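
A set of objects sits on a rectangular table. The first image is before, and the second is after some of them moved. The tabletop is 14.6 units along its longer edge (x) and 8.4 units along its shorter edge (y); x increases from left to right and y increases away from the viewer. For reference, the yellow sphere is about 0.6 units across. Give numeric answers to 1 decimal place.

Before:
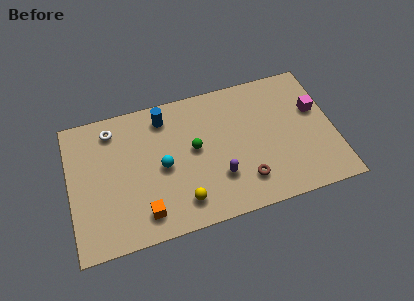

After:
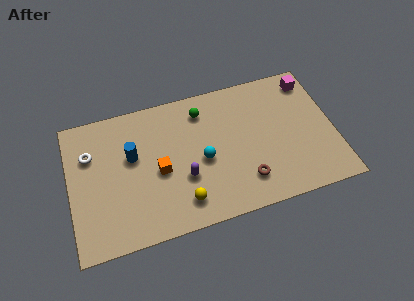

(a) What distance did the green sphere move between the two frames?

2.3

From (6.9, 4.6) to (7.5, 6.8), the green sphere covered √(0.6² + 2.2²) ≈ 2.3 units.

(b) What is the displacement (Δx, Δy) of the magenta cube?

(-0.1, 1.9)

The magenta cube was at about (13.7, 5.2) and moved to about (13.6, 7.1).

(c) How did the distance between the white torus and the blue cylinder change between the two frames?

-0.5

The distance was about 2.9 in the first image and 2.4 in the second, so they moved 0.5 units closer together.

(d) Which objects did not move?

the brown torus and the yellow sphere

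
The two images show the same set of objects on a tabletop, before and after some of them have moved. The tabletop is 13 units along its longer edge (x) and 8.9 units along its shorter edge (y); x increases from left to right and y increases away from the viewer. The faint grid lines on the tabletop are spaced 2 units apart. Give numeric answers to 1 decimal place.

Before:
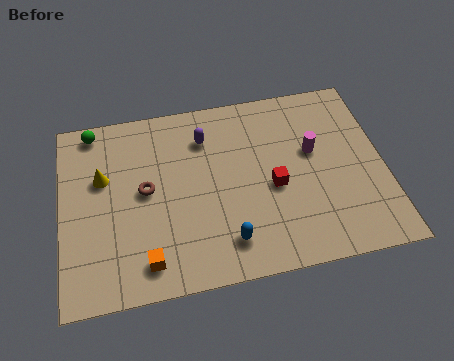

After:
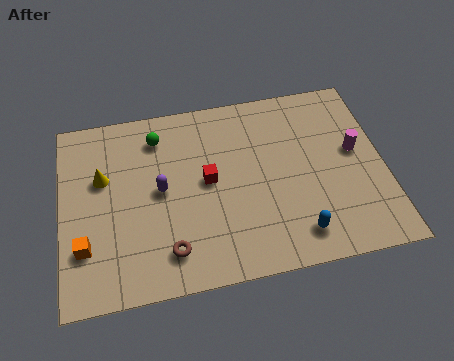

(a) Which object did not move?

the yellow cone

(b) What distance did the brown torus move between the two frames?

3.1

The brown torus was near (3.4, 4.7) before and (4.2, 1.7) after, so it travelled √(0.8² + 3.0²) ≈ 3.1 units.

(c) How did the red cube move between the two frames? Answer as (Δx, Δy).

(-2.6, 0.8)

From the two frames, the red cube sits at roughly (8.5, 3.9) before and (5.9, 4.7) after.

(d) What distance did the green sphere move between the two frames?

2.7

The green sphere moved from about (1.4, 8.0) to (4.0, 7.2), a distance of √(2.6² + 0.8²) ≈ 2.7.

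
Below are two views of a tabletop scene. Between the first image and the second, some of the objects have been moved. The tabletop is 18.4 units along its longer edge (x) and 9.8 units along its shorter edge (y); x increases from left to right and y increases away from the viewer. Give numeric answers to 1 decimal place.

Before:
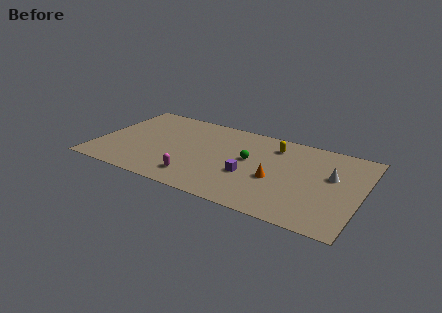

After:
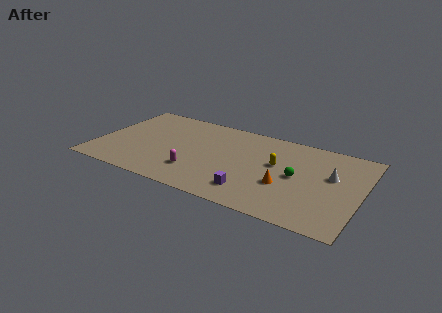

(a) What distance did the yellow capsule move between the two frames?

2.1

From (12.1, 7.8) to (12.5, 5.7), the yellow capsule covered √(0.4² + 2.1²) ≈ 2.1 units.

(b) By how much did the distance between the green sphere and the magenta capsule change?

+2.3

The distance was about 4.9 in the first image and 7.2 in the second, so they moved 2.3 units further apart.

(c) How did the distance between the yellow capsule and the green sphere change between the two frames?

-1.0

Before: roughly 2.7 units apart; after: 1.7. That's 1.0 units closer together.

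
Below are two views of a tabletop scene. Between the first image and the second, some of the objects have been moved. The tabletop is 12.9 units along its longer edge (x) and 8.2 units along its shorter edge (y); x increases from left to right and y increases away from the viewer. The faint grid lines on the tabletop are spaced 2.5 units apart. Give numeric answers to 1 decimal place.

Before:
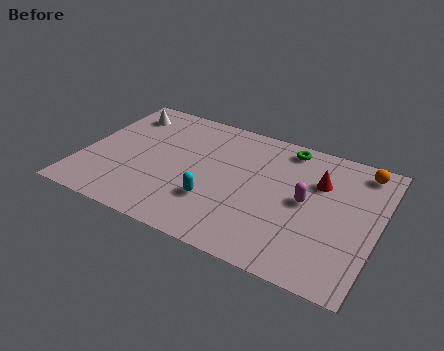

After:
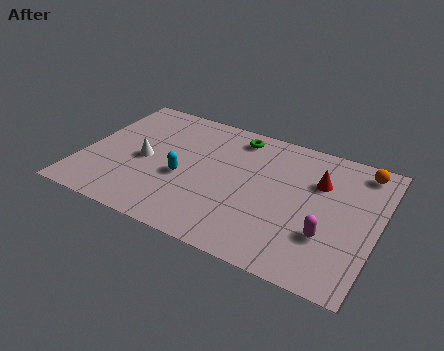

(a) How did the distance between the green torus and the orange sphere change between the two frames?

+2.2

They were about 3.3 units apart before and 5.5 after — 2.2 units further apart.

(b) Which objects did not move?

the orange sphere and the red cone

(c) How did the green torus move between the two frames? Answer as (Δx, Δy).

(-2.2, -0.2)

The green torus started near (8.6, 7.2) and ended near (6.4, 7.0).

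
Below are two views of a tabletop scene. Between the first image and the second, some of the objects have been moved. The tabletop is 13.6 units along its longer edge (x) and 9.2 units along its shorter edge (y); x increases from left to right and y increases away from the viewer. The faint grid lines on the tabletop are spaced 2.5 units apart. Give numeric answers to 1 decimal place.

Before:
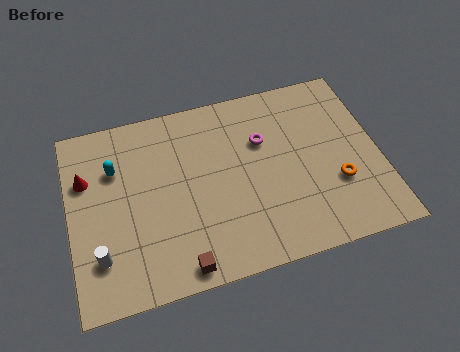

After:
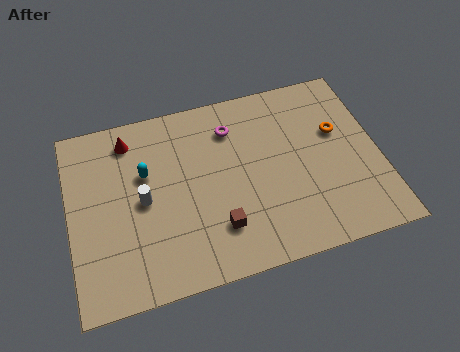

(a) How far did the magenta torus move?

1.6

The magenta torus moved from about (8.6, 6.1) to (7.3, 7.1), a distance of √(1.3² + 1.0²) ≈ 1.6.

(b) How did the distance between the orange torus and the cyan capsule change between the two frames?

-1.6

They were about 10.1 units apart before and 8.5 after — 1.6 units closer together.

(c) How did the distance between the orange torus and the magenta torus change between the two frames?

+0.6

They were about 4.2 units apart before and 4.8 after — 0.6 units further apart.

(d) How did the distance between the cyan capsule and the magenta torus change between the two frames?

-2.4

The distance was about 6.5 in the first image and 4.1 in the second, so they moved 2.4 units closer together.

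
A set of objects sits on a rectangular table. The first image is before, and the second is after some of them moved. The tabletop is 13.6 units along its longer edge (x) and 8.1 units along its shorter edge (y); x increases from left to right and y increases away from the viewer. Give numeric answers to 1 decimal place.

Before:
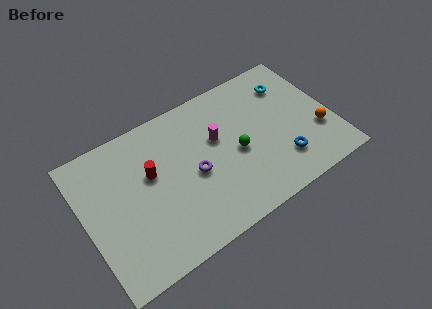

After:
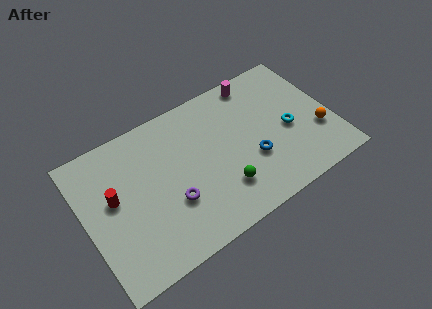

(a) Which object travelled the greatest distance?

the magenta cylinder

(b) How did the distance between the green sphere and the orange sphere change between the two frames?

+1.0

The distance was about 4.5 in the first image and 5.5 in the second, so they moved 1.0 units further apart.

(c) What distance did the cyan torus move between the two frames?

2.6

From (11.7, 6.2) to (11.2, 3.6), the cyan torus covered √(0.5² + 2.6²) ≈ 2.6 units.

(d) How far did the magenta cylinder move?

3.4

The magenta cylinder moved from about (7.4, 5.0) to (10.0, 7.2), a distance of √(2.6² + 2.2²) ≈ 3.4.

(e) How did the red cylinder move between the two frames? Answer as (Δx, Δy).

(-2.1, -0.3)

From the two frames, the red cylinder sits at roughly (3.7, 4.9) before and (1.6, 4.6) after.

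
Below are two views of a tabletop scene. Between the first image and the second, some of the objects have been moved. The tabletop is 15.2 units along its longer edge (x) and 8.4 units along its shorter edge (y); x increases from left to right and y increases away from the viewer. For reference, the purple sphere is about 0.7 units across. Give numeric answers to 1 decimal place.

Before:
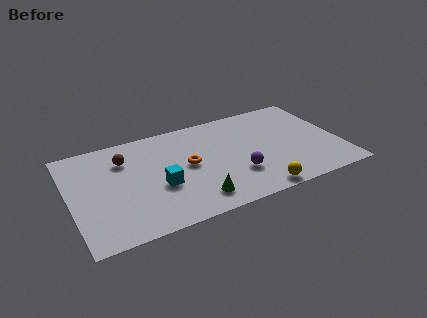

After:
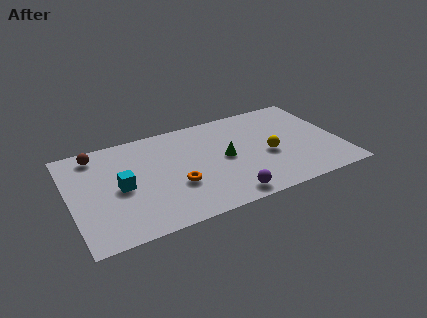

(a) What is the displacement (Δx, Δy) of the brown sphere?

(-1.5, 1.0)

The brown sphere was at about (3.2, 6.2) and moved to about (1.7, 7.2).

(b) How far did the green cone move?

3.4

The green cone was near (6.7, 1.5) before and (8.7, 4.2) after, so it travelled √(2.0² + 2.7²) ≈ 3.4 units.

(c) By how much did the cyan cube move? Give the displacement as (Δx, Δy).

(-2.1, 0.7)

The cyan cube started near (4.9, 3.3) and ended near (2.8, 4.0).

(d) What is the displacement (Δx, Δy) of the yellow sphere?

(1.0, 2.8)

The yellow sphere started near (10.1, 0.8) and ended near (11.1, 3.6).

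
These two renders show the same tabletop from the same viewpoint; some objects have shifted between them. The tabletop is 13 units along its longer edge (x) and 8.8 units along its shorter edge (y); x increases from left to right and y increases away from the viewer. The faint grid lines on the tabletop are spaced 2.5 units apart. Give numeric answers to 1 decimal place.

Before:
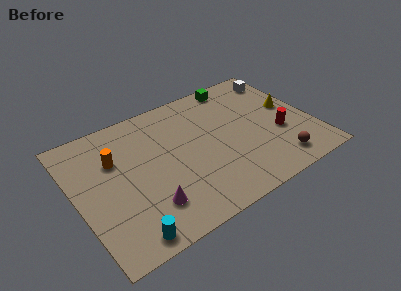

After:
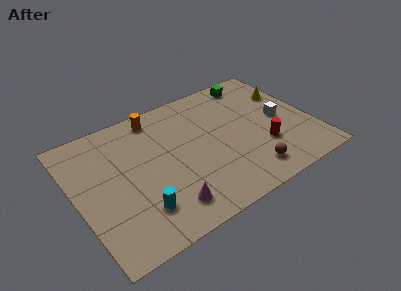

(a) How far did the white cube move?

3.1

The white cube was near (12.0, 7.3) before and (11.4, 4.3) after, so it travelled √(0.6² + 3.0²) ≈ 3.1 units.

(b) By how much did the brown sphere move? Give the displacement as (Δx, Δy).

(-1.6, 0.1)

The brown sphere started near (10.6, 1.4) and ended near (9.0, 1.5).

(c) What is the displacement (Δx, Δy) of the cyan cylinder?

(0.9, 1.2)

The cyan cylinder started near (2.1, 0.9) and ended near (3.0, 2.1).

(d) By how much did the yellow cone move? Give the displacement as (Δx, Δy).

(0.1, 1.1)

The yellow cone started near (12.0, 4.9) and ended near (12.1, 6.0).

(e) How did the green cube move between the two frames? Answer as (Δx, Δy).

(1.0, -0.2)

The green cube started near (9.5, 7.9) and ended near (10.5, 7.7).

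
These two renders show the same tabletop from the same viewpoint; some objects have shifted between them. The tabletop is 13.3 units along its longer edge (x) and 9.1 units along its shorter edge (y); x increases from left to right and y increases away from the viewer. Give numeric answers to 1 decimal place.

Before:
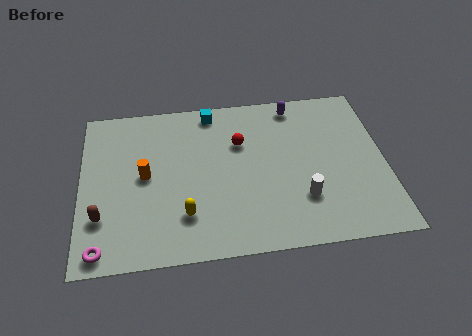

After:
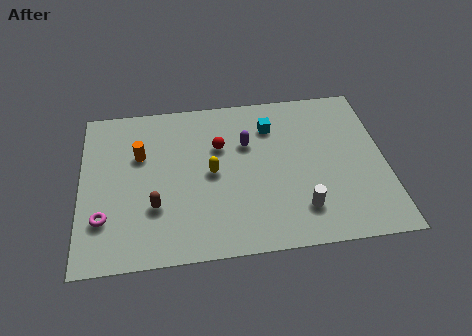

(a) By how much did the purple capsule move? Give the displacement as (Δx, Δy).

(-2.2, -2.0)

The purple capsule was at about (9.5, 8.0) and moved to about (7.3, 6.0).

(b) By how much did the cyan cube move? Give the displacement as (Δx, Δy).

(2.6, -1.2)

The cyan cube was at about (5.8, 8.1) and moved to about (8.4, 6.9).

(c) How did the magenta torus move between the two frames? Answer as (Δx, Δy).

(0.1, 1.6)

The magenta torus was at about (0.9, 0.9) and moved to about (1.0, 2.5).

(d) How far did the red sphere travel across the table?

0.9

The red sphere moved from about (7.0, 6.1) to (6.1, 6.0), a distance of √(0.9² + 0.1²) ≈ 0.9.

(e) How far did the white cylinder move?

0.6

From (9.6, 2.6) to (9.5, 2.0), the white cylinder covered √(0.1² + 0.6²) ≈ 0.6 units.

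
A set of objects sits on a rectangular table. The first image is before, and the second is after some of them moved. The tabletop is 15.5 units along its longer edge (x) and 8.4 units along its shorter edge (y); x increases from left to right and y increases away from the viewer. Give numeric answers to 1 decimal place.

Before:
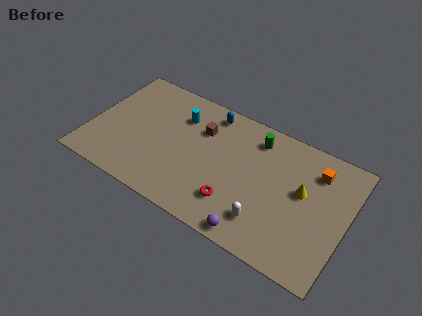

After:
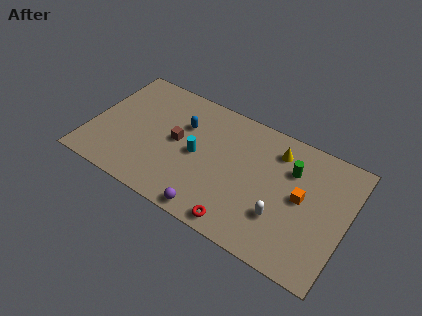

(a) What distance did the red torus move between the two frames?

1.3

The red torus was near (9.1, 2.1) before and (9.6, 0.9) after, so it travelled √(0.5² + 1.2²) ≈ 1.3 units.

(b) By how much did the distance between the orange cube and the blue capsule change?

+0.9

The distance was about 6.6 in the first image and 7.5 in the second, so they moved 0.9 units further apart.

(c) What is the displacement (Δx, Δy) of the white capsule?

(0.8, 0.7)

From the two frames, the white capsule sits at roughly (11.0, 1.9) before and (11.8, 2.6) after.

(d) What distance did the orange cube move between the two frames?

2.2

The orange cube moved from about (13.4, 6.5) to (12.8, 4.4), a distance of √(0.6² + 2.1²) ≈ 2.2.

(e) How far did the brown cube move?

2.0

The brown cube moved from about (6.5, 5.9) to (5.2, 4.4), a distance of √(1.3² + 1.5²) ≈ 2.0.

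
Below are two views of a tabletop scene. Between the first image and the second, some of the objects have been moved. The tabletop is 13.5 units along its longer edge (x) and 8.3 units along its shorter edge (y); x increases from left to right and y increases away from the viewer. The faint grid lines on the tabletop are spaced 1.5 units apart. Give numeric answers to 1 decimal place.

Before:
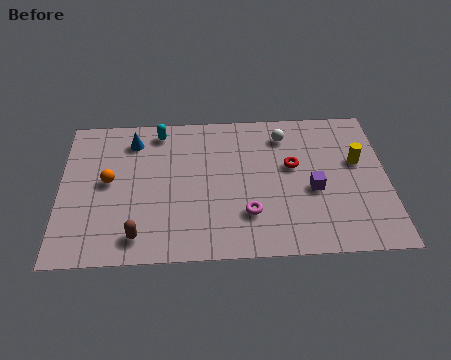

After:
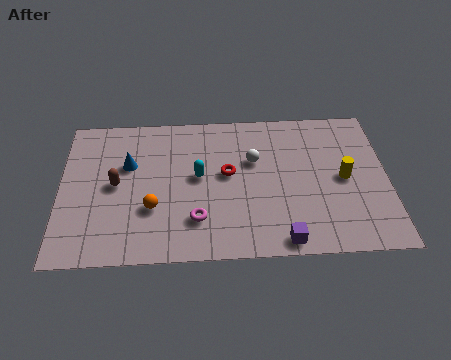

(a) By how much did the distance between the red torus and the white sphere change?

-0.5

They were about 1.8 units apart before and 1.3 after — 0.5 units closer together.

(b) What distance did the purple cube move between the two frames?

3.0

From (10.4, 3.5) to (9.1, 0.8), the purple cube covered √(1.3² + 2.7²) ≈ 3.0 units.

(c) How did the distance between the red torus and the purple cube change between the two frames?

+2.8

They were about 1.6 units apart before and 4.4 after — 2.8 units further apart.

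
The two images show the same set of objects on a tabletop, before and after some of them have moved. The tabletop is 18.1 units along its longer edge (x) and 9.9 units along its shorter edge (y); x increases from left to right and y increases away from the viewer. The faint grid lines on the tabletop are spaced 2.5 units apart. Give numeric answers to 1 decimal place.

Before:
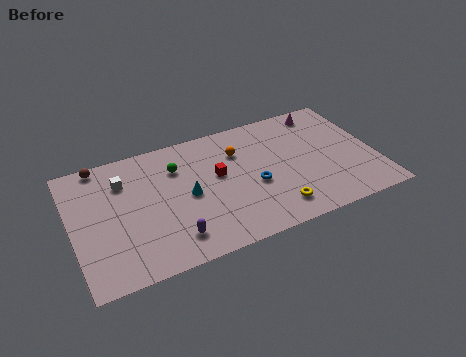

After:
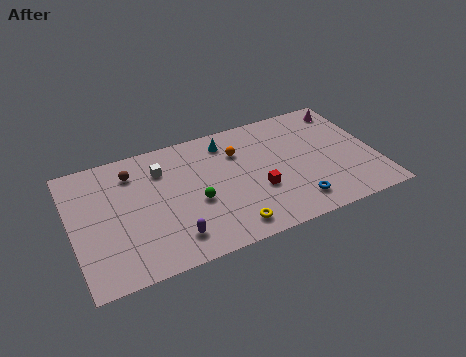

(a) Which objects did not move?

the purple capsule and the orange sphere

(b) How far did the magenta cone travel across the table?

1.4

The magenta cone moved from about (15.5, 8.6) to (16.9, 8.4), a distance of √(1.4² + 0.2²) ≈ 1.4.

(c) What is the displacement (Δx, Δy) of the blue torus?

(2.2, -2.3)

From the two frames, the blue torus sits at roughly (10.7, 4.1) before and (12.9, 1.8) after.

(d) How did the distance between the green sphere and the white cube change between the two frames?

+0.5

They were about 3.2 units apart before and 3.7 after — 0.5 units further apart.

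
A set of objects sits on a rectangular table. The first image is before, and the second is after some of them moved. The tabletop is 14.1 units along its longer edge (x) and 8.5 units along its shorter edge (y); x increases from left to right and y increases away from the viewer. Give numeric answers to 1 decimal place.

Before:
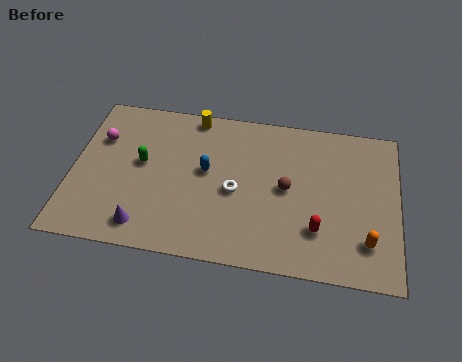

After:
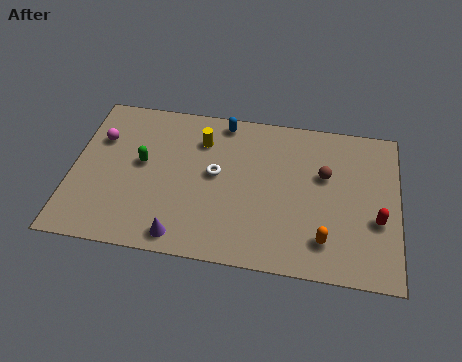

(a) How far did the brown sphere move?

1.9

The brown sphere was near (9.3, 4.3) before and (10.9, 5.3) after, so it travelled √(1.6² + 1.0²) ≈ 1.9 units.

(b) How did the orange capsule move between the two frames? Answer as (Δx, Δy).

(-1.8, -0.2)

The orange capsule was at about (12.8, 2.0) and moved to about (11.0, 1.8).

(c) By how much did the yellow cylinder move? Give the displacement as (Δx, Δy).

(0.4, -1.3)

The yellow cylinder was at about (5.1, 7.7) and moved to about (5.5, 6.4).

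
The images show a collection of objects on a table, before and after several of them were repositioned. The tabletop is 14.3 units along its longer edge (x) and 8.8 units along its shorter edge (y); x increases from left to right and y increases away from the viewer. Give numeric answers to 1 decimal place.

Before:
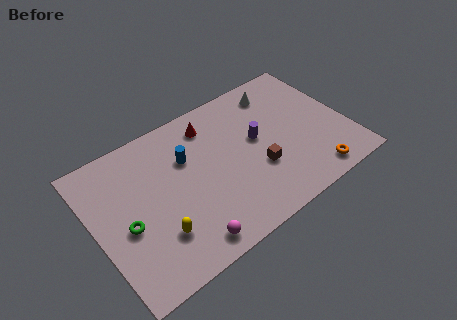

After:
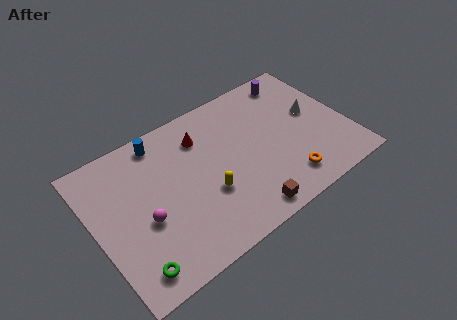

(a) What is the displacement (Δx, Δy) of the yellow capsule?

(3.0, 0.8)

The yellow capsule started near (3.1, 2.4) and ended near (6.1, 3.2).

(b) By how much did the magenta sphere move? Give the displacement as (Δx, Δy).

(-1.9, 2.5)

The magenta sphere was at about (4.5, 1.1) and moved to about (2.6, 3.6).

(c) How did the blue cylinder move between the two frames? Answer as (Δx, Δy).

(-1.2, 1.8)

The blue cylinder was at about (5.4, 5.9) and moved to about (4.2, 7.7).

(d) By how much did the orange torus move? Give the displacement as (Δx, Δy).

(-1.5, 0.5)

The orange torus was at about (11.8, 1.1) and moved to about (10.3, 1.6).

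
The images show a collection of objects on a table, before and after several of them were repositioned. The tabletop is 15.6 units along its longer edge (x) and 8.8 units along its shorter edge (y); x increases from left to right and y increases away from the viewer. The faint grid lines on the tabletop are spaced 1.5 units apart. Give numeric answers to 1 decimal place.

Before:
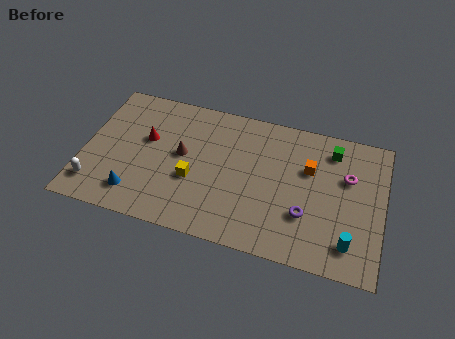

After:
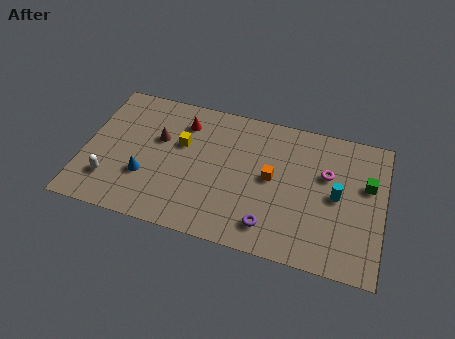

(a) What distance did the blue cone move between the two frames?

1.3

The blue cone moved from about (2.9, 1.7) to (3.3, 2.9), a distance of √(0.4² + 1.2²) ≈ 1.3.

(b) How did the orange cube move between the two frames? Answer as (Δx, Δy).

(-1.9, -1.1)

The orange cube was at about (11.7, 5.7) and moved to about (9.8, 4.6).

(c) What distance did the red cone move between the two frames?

2.4

The red cone was near (3.2, 5.3) before and (5.0, 6.9) after, so it travelled √(1.8² + 1.6²) ≈ 2.4 units.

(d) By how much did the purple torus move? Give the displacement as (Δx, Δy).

(-1.8, -1.2)

The purple torus was at about (11.7, 2.8) and moved to about (9.9, 1.6).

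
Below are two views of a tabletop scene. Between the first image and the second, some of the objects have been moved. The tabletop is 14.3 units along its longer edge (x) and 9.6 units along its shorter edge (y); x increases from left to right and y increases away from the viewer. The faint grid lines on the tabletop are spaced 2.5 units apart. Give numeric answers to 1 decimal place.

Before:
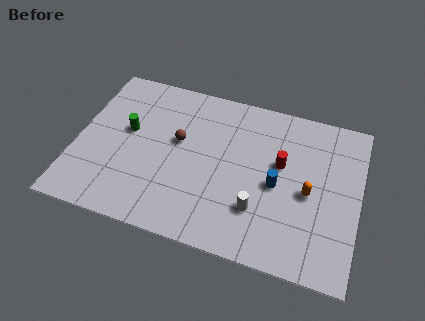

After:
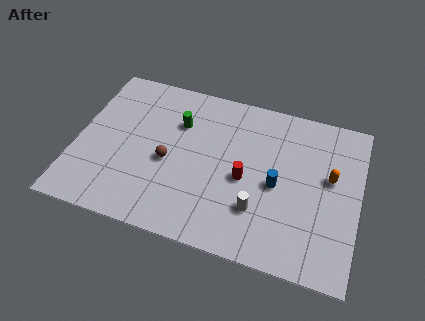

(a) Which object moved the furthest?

the green cylinder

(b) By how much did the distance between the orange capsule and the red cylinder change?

+2.4

They were about 2.0 units apart before and 4.4 after — 2.4 units further apart.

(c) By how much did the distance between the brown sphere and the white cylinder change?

-0.3

The distance was about 5.2 in the first image and 4.9 in the second, so they moved 0.3 units closer together.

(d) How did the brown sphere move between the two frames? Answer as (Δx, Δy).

(-0.4, -1.4)

The brown sphere started near (5.1, 5.6) and ended near (4.7, 4.2).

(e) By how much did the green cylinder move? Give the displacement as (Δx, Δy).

(2.5, 1.2)

The green cylinder was at about (2.5, 5.5) and moved to about (5.0, 6.7).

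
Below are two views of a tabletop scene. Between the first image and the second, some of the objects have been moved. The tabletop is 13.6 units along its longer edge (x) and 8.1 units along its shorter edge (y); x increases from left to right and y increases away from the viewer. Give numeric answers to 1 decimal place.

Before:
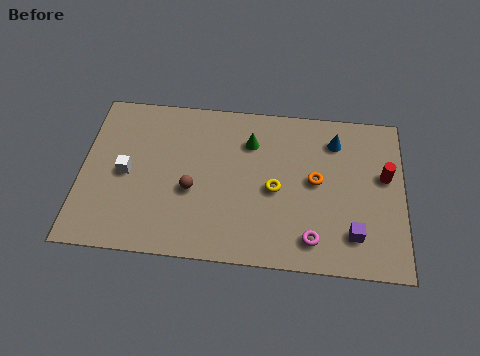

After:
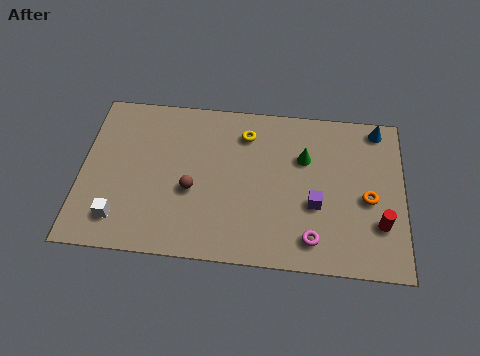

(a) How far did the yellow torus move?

3.0

From (8.2, 3.7) to (6.9, 6.4), the yellow torus covered √(1.3² + 2.7²) ≈ 3.0 units.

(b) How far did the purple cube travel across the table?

2.1

The purple cube moved from about (11.5, 1.8) to (9.9, 3.1), a distance of √(1.6² + 1.3²) ≈ 2.1.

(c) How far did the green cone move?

2.4

The green cone was near (7.1, 6.0) before and (9.4, 5.4) after, so it travelled √(2.3² + 0.6²) ≈ 2.4 units.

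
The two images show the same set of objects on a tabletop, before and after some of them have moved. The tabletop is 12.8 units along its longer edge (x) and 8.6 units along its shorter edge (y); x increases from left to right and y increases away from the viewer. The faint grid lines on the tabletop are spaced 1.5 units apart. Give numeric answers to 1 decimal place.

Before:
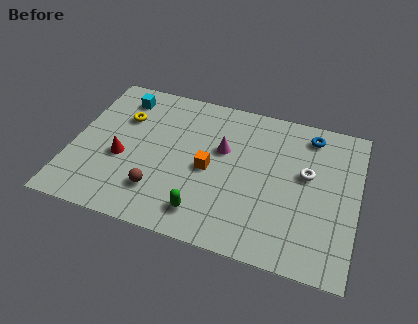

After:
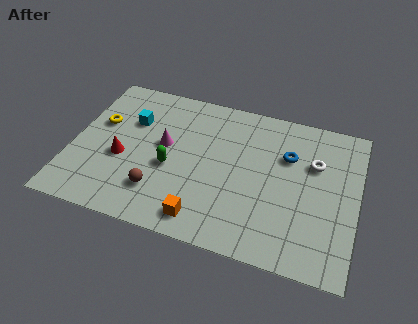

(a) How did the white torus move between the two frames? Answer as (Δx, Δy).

(0.3, 0.7)

From the two frames, the white torus sits at roughly (10.5, 5.0) before and (10.8, 5.7) after.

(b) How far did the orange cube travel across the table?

2.8

The orange cube moved from about (6.2, 4.0) to (6.2, 1.2), a distance of √(0.0² + 2.8²) ≈ 2.8.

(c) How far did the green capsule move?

2.7

The green capsule moved from about (6.2, 1.5) to (4.5, 3.6), a distance of √(1.7² + 2.1²) ≈ 2.7.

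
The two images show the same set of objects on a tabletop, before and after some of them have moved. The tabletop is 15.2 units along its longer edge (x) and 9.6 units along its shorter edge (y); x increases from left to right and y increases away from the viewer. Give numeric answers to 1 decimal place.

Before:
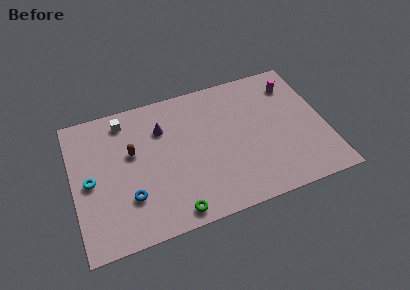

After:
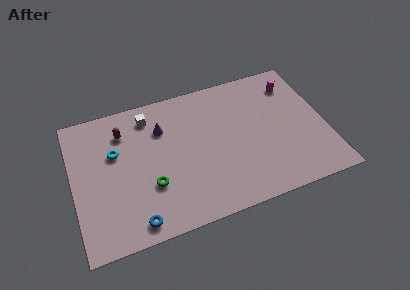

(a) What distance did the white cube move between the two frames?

1.5

The white cube moved from about (3.3, 8.2) to (4.8, 8.0), a distance of √(1.5² + 0.2²) ≈ 1.5.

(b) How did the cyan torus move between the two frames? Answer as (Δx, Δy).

(1.6, 1.5)

The cyan torus was at about (1.0, 4.6) and moved to about (2.6, 6.1).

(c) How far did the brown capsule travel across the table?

1.6

The brown capsule was near (3.6, 5.8) before and (3.2, 7.4) after, so it travelled √(0.4² + 1.6²) ≈ 1.6 units.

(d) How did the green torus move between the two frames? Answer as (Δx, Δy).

(-1.2, 2.2)

The green torus started near (5.7, 1.0) and ended near (4.5, 3.2).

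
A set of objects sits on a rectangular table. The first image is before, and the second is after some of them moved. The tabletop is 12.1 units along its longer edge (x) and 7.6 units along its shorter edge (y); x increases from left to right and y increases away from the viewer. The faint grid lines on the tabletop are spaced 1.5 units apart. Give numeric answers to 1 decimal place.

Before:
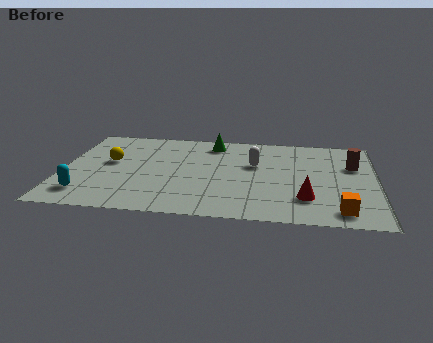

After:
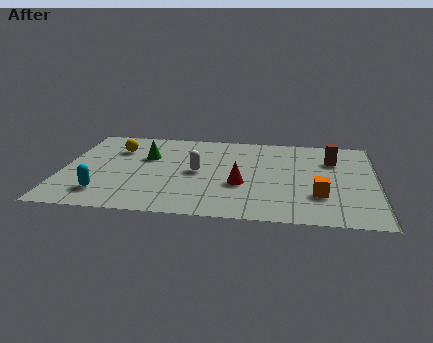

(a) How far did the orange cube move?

1.4

From (10.7, 1.1) to (9.9, 2.3), the orange cube covered √(0.8² + 1.2²) ≈ 1.4 units.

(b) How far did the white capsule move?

2.4

From (7.4, 4.7) to (5.2, 3.8), the white capsule covered √(2.2² + 0.9²) ≈ 2.4 units.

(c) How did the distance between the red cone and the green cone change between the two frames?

-1.5

They were about 5.7 units apart before and 4.2 after — 1.5 units closer together.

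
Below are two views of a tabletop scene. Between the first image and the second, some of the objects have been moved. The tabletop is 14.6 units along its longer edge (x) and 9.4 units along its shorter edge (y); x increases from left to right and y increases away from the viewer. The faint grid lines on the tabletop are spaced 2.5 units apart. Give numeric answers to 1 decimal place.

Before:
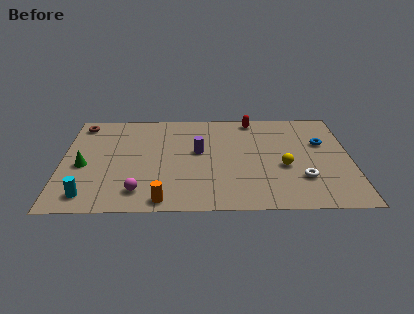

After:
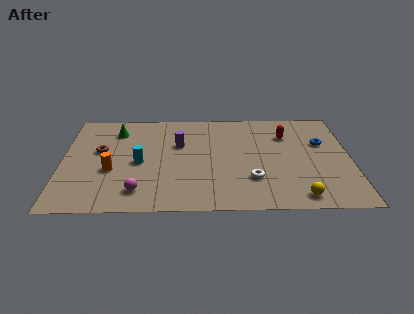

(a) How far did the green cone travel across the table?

3.7

From (1.1, 4.1) to (2.7, 7.4), the green cone covered √(1.6² + 3.3²) ≈ 3.7 units.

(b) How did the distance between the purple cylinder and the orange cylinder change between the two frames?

-0.6

The distance was about 4.8 in the first image and 4.2 in the second, so they moved 0.6 units closer together.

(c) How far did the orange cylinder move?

3.7

The orange cylinder was near (5.1, 0.9) before and (2.5, 3.6) after, so it travelled √(2.6² + 2.7²) ≈ 3.7 units.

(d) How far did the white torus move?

2.5

From (12.1, 2.7) to (9.6, 2.7), the white torus covered √(2.5² + 0.0²) ≈ 2.5 units.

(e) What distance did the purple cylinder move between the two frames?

1.2

From (6.9, 5.3) to (5.9, 6.0), the purple cylinder covered √(1.0² + 0.7²) ≈ 1.2 units.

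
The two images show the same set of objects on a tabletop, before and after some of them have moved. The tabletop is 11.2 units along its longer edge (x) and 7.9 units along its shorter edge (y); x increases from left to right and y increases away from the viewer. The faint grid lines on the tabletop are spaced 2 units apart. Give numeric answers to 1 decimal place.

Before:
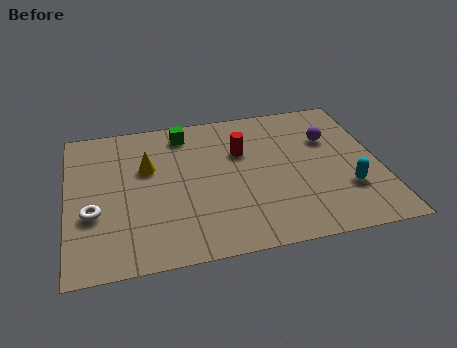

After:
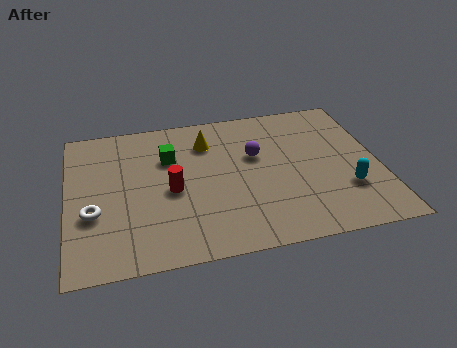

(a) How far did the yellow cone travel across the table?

2.4

The yellow cone moved from about (2.9, 5.0) to (5.1, 6.0), a distance of √(2.2² + 1.0²) ≈ 2.4.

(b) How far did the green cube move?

1.4

The green cube moved from about (4.3, 6.7) to (3.7, 5.4), a distance of √(0.6² + 1.3²) ≈ 1.4.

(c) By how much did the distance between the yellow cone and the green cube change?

-0.7

The distance was about 2.2 in the first image and 1.5 in the second, so they moved 0.7 units closer together.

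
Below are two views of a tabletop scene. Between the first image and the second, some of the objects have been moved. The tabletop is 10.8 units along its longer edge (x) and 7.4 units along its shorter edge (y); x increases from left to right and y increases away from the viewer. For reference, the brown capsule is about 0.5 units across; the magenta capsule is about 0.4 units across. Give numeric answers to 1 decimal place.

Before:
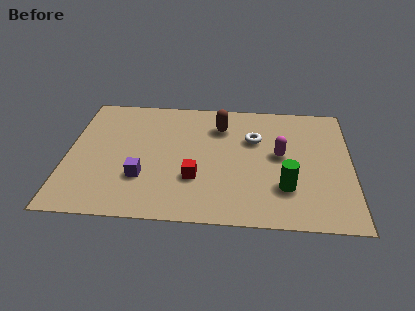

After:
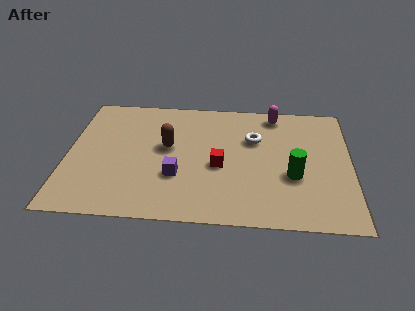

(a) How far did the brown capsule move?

2.4

The brown capsule was near (5.8, 5.6) before and (3.8, 4.2) after, so it travelled √(2.0² + 1.4²) ≈ 2.4 units.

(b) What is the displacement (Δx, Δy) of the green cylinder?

(0.3, 0.7)

From the two frames, the green cylinder sits at roughly (8.3, 2.1) before and (8.6, 2.8) after.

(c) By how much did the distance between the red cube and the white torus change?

-1.2

Before: roughly 3.3 units apart; after: 2.1. That's 1.2 units closer together.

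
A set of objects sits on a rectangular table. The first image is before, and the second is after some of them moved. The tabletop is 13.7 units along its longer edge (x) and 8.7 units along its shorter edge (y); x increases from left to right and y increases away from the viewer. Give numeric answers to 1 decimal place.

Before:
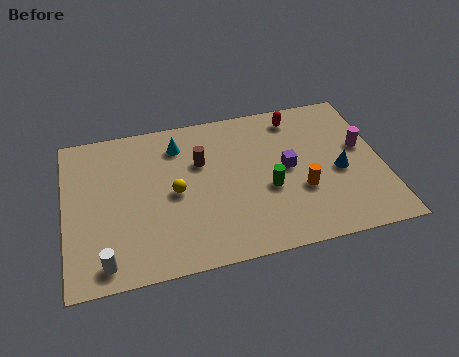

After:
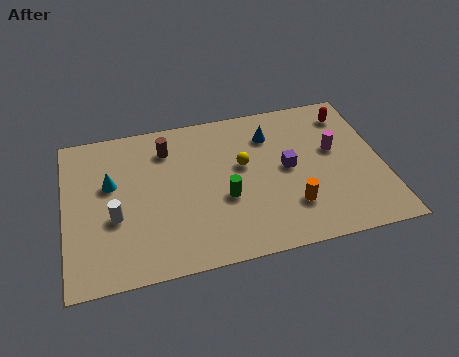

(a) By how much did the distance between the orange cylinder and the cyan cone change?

+1.8

They were about 6.4 units apart before and 8.2 after — 1.8 units further apart.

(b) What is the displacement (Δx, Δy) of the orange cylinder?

(-0.5, -0.8)

From the two frames, the orange cylinder sits at roughly (10.1, 3.1) before and (9.6, 2.3) after.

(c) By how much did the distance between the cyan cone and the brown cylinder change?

+1.4

The distance was about 1.5 in the first image and 2.9 in the second, so they moved 1.4 units further apart.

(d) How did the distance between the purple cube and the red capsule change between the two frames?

+0.9

Before: roughly 3.0 units apart; after: 3.9. That's 0.9 units further apart.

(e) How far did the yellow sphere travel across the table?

3.1

The yellow sphere was near (4.7, 4.2) before and (7.7, 5.1) after, so it travelled √(3.0² + 0.9²) ≈ 3.1 units.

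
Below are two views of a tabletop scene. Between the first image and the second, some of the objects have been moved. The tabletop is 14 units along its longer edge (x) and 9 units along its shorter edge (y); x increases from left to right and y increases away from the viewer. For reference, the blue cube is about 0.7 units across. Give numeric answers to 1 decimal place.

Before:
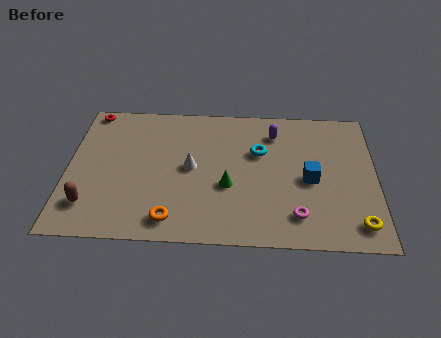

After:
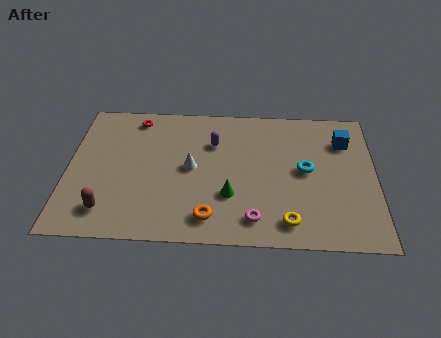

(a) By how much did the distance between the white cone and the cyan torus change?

+1.9

They were about 3.3 units apart before and 5.2 after — 1.9 units further apart.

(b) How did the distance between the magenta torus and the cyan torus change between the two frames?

-0.4

They were about 4.3 units apart before and 3.9 after — 0.4 units closer together.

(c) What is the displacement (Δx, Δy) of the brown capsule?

(0.8, -0.3)

The brown capsule started near (1.1, 2.0) and ended near (1.9, 1.7).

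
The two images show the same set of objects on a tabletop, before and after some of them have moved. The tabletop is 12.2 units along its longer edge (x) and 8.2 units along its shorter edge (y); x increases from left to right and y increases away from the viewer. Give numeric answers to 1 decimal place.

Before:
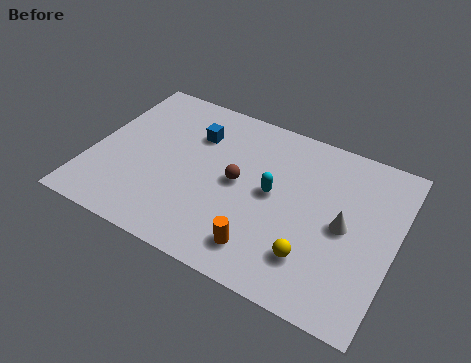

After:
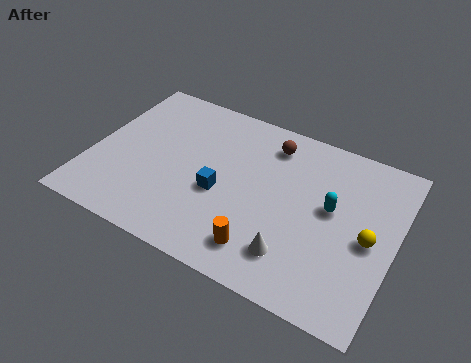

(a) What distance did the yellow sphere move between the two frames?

2.7

The yellow sphere was near (9.2, 2.0) before and (11.2, 3.8) after, so it travelled √(2.0² + 1.8²) ≈ 2.7 units.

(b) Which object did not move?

the orange cylinder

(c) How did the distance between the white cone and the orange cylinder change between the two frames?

-2.6

The distance was about 3.8 in the first image and 1.2 in the second, so they moved 2.6 units closer together.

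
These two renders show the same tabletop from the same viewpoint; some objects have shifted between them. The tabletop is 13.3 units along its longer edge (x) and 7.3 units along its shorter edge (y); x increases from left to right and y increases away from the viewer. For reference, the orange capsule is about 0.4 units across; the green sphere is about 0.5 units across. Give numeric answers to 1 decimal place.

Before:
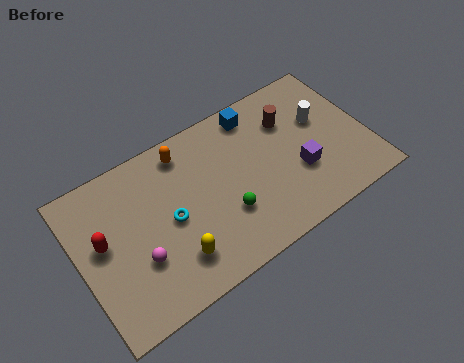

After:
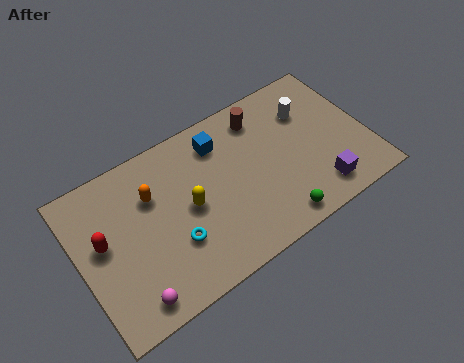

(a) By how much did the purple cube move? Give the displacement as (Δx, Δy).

(0.7, -1.3)

From the two frames, the purple cube sits at roughly (10.0, 2.6) before and (10.7, 1.3) after.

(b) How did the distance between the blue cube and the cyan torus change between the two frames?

-1.0

They were about 5.3 units apart before and 4.3 after — 1.0 units closer together.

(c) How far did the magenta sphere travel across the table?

1.6

From (2.5, 2.5) to (1.9, 1.0), the magenta sphere covered √(0.6² + 1.5²) ≈ 1.6 units.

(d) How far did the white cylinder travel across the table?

0.9

The white cylinder moved from about (11.4, 4.5) to (10.9, 5.2), a distance of √(0.5² + 0.7²) ≈ 0.9.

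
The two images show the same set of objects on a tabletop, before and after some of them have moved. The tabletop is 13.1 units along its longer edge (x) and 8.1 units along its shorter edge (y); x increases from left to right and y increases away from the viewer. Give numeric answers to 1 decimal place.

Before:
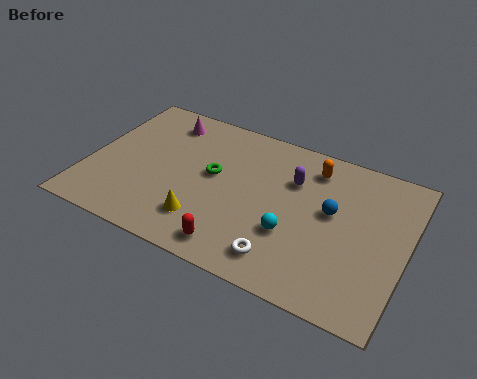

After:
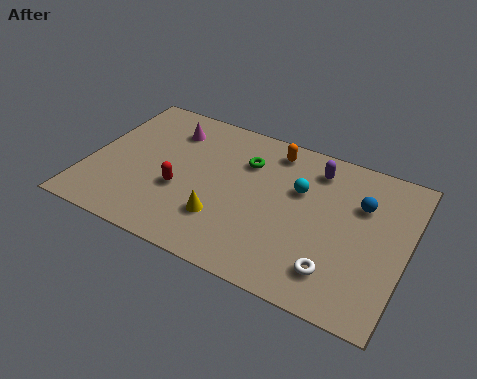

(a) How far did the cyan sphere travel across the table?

2.4

The cyan sphere was near (8.6, 2.8) before and (8.6, 5.2) after, so it travelled √(0.0² + 2.4²) ≈ 2.4 units.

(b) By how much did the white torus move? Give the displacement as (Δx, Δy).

(2.1, 0.3)

The white torus started near (8.4, 1.4) and ended near (10.5, 1.7).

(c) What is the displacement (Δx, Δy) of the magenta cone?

(0.3, -0.4)

From the two frames, the magenta cone sits at roughly (2.7, 6.7) before and (3.0, 6.3) after.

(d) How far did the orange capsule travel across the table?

1.7

The orange capsule moved from about (9.0, 6.6) to (7.3, 6.9), a distance of √(1.7² + 0.3²) ≈ 1.7.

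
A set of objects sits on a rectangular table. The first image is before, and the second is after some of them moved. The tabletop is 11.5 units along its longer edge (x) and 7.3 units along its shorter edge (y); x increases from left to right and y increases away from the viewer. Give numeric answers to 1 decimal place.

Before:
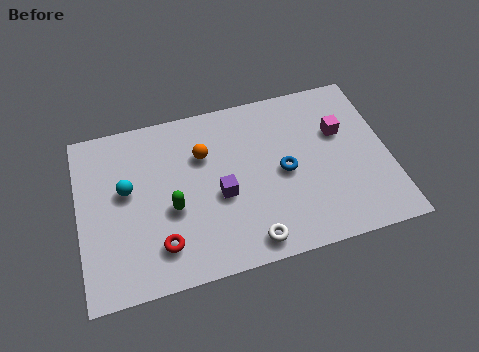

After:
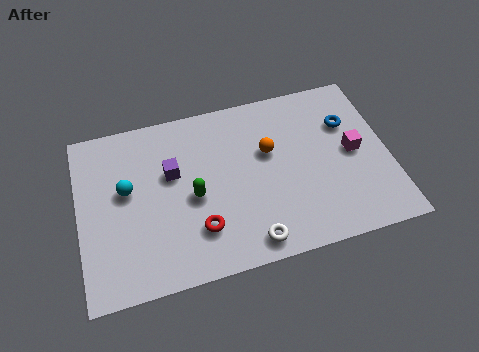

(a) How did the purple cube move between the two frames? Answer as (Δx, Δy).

(-1.7, 1.4)

The purple cube was at about (5.2, 3.1) and moved to about (3.5, 4.5).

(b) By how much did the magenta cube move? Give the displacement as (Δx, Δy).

(0.4, -1.0)

The magenta cube was at about (9.8, 4.7) and moved to about (10.2, 3.7).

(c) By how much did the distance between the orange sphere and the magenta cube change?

-1.9

The distance was about 5.1 in the first image and 3.2 in the second, so they moved 1.9 units closer together.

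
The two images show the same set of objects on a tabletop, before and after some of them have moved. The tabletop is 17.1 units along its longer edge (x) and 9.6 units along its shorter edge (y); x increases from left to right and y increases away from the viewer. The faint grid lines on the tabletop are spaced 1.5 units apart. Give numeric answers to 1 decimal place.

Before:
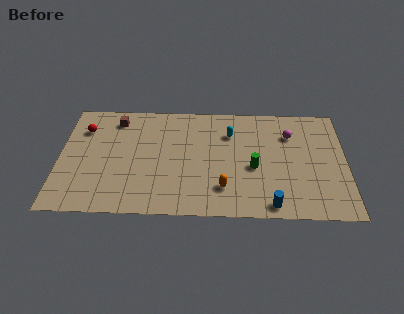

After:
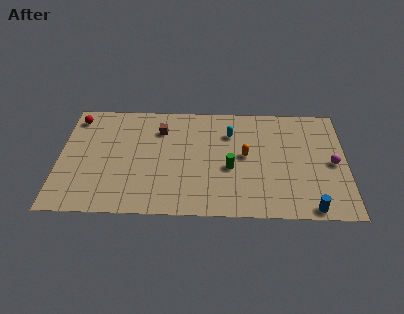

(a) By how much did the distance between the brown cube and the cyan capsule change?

-2.8

Before: roughly 7.0 units apart; after: 4.2. That's 2.8 units closer together.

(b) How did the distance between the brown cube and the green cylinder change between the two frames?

-3.9

Before: roughly 9.2 units apart; after: 5.3. That's 3.9 units closer together.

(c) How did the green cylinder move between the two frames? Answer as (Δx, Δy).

(-1.4, -0.1)

From the two frames, the green cylinder sits at roughly (11.6, 4.1) before and (10.2, 4.0) after.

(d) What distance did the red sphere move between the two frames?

1.1

The red sphere was near (1.4, 7.1) before and (0.9, 8.1) after, so it travelled √(0.5² + 1.0²) ≈ 1.1 units.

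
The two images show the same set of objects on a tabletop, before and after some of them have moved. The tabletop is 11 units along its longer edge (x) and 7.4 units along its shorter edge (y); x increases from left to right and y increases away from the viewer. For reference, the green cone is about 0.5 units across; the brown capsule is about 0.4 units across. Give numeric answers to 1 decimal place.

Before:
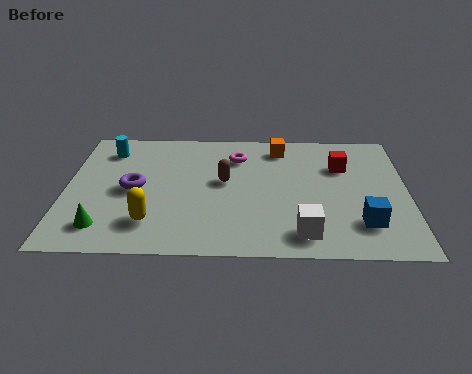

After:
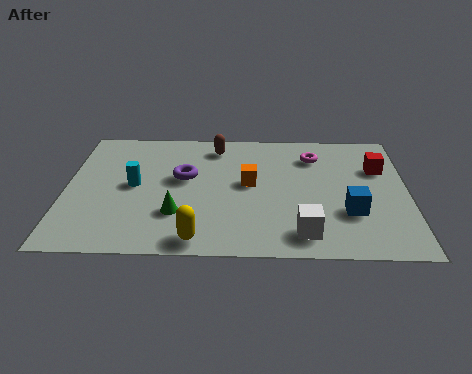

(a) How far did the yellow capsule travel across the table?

1.7

The yellow capsule moved from about (2.8, 1.7) to (4.3, 0.8), a distance of √(1.5² + 0.9²) ≈ 1.7.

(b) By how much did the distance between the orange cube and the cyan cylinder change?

-1.9

Before: roughly 5.6 units apart; after: 3.7. That's 1.9 units closer together.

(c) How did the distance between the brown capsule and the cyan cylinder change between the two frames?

-0.7

Before: roughly 4.2 units apart; after: 3.5. That's 0.7 units closer together.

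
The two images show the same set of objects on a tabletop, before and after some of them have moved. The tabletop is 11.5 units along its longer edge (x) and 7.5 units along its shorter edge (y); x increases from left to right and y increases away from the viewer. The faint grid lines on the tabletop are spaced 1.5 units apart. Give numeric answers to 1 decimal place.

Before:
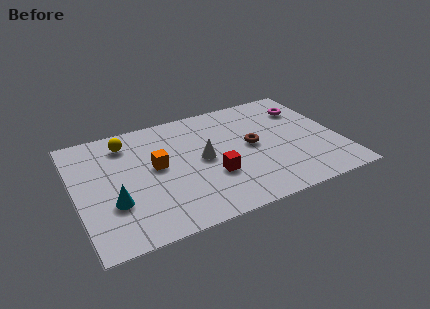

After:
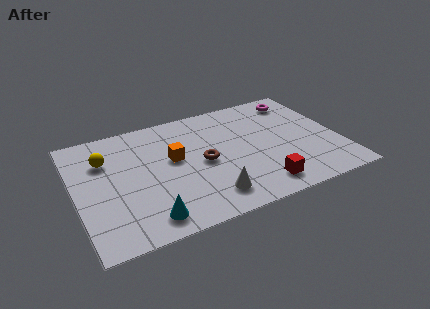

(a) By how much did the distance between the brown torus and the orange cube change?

-2.8

They were about 4.2 units apart before and 1.4 after — 2.8 units closer together.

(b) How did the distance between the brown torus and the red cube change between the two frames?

+1.0

Before: roughly 2.3 units apart; after: 3.3. That's 1.0 units further apart.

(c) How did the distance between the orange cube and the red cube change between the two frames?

+1.9

They were about 2.7 units apart before and 4.6 after — 1.9 units further apart.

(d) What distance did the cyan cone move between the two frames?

1.9

The cyan cone was near (1.5, 2.5) before and (2.8, 1.1) after, so it travelled √(1.3² + 1.4²) ≈ 1.9 units.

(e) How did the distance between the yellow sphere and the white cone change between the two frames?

+1.8

Before: roughly 3.9 units apart; after: 5.7. That's 1.8 units further apart.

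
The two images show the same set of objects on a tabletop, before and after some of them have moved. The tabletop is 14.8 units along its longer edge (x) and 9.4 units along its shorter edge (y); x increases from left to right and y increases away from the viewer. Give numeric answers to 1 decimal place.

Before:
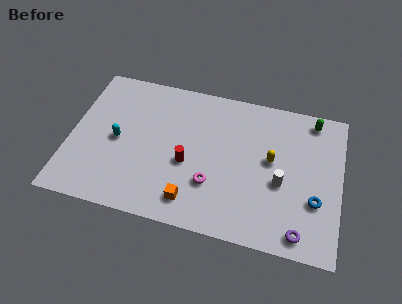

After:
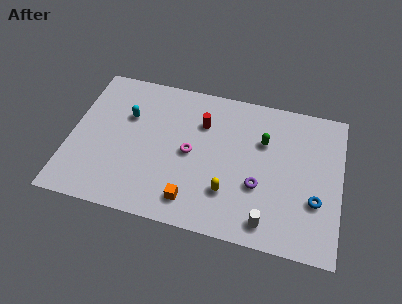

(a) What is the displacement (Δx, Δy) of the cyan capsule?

(0.4, 1.7)

The cyan capsule started near (2.6, 4.5) and ended near (3.0, 6.2).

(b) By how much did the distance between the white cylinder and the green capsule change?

+0.4

Before: roughly 4.6 units apart; after: 5.0. That's 0.4 units further apart.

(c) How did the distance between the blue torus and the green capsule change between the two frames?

-0.8

The distance was about 5.1 in the first image and 4.3 in the second, so they moved 0.8 units closer together.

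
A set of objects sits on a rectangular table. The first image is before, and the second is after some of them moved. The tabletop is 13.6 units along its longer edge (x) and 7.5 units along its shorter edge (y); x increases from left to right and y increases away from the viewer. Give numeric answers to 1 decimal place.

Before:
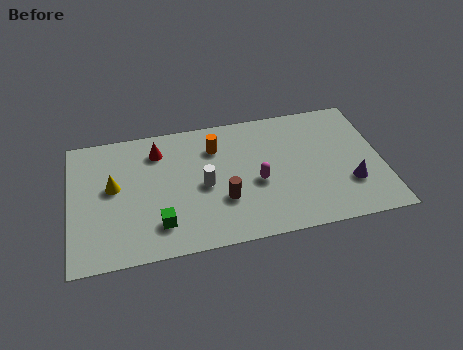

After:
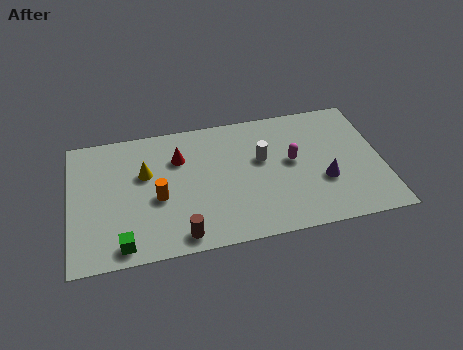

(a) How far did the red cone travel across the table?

1.1

The red cone was near (3.9, 5.9) before and (4.8, 5.3) after, so it travelled √(0.9² + 0.6²) ≈ 1.1 units.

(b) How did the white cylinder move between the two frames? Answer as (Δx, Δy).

(2.6, 1.0)

The white cylinder started near (5.8, 3.5) and ended near (8.4, 4.5).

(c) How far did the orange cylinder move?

3.5

From (6.4, 5.6) to (3.8, 3.2), the orange cylinder covered √(2.6² + 2.4²) ≈ 3.5 units.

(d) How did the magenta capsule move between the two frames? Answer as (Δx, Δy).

(1.6, 0.9)

The magenta capsule started near (8.1, 3.2) and ended near (9.7, 4.1).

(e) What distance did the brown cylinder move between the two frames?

2.5

From (6.6, 2.5) to (4.7, 0.9), the brown cylinder covered √(1.9² + 1.6²) ≈ 2.5 units.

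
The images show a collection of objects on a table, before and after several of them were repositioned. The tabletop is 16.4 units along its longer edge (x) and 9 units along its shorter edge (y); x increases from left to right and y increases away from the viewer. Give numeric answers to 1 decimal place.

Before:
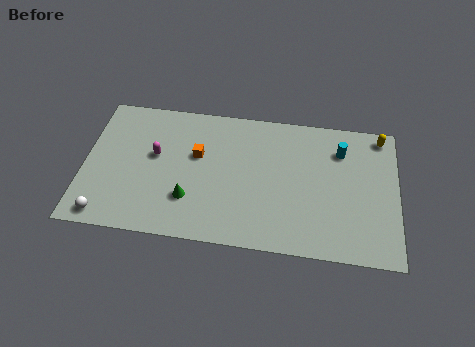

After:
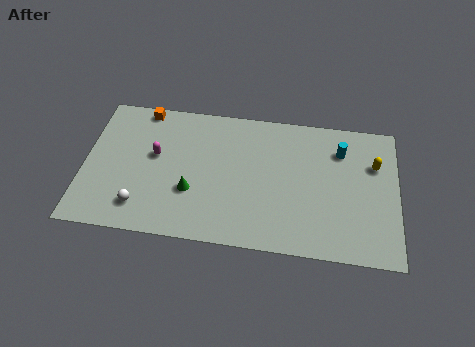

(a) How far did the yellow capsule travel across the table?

1.9

The yellow capsule moved from about (15.5, 8.0) to (15.2, 6.1), a distance of √(0.3² + 1.9²) ≈ 1.9.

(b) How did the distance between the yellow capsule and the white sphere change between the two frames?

-3.0

Before: roughly 15.8 units apart; after: 12.8. That's 3.0 units closer together.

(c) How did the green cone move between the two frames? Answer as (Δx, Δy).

(0.1, 0.5)

The green cone was at about (5.6, 2.6) and moved to about (5.7, 3.1).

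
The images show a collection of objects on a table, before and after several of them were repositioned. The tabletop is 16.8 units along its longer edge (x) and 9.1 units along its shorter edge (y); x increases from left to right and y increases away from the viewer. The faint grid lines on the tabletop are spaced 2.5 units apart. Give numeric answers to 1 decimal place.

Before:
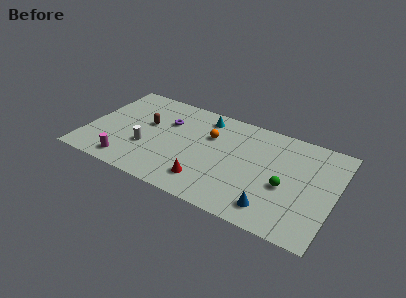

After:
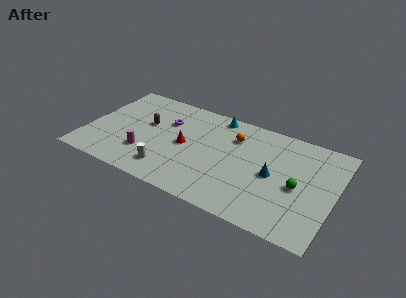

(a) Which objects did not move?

the brown capsule and the purple torus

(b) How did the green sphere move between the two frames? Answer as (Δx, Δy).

(0.8, 0.3)

The green sphere was at about (13.6, 3.8) and moved to about (14.4, 4.1).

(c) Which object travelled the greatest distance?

the red cone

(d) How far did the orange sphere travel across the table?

1.7

The orange sphere moved from about (8.2, 6.1) to (9.8, 6.7), a distance of √(1.6² + 0.6²) ≈ 1.7.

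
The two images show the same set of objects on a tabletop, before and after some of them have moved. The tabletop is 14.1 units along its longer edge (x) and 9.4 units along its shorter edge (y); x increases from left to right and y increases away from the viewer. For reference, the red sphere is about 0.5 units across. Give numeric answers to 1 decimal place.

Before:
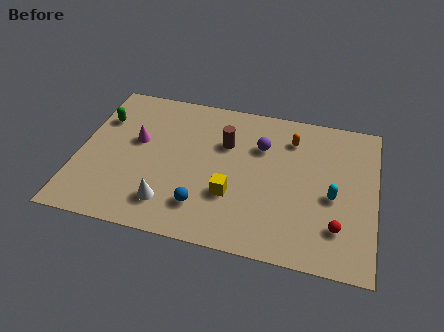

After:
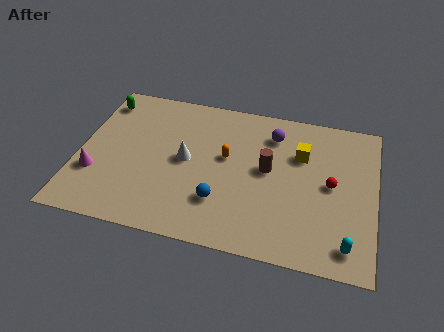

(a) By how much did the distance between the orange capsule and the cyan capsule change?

+3.3

The distance was about 3.8 in the first image and 7.1 in the second, so they moved 3.3 units further apart.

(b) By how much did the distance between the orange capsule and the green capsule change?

-2.5

They were about 9.1 units apart before and 6.6 after — 2.5 units closer together.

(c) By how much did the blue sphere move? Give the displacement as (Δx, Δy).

(0.8, 0.5)

The blue sphere started near (6.1, 2.1) and ended near (6.9, 2.6).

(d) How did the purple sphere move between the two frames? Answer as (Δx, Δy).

(0.5, 0.9)

From the two frames, the purple sphere sits at roughly (8.6, 6.5) before and (9.1, 7.4) after.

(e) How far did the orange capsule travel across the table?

3.6

From (10.0, 7.3) to (7.0, 5.4), the orange capsule covered √(3.0² + 1.9²) ≈ 3.6 units.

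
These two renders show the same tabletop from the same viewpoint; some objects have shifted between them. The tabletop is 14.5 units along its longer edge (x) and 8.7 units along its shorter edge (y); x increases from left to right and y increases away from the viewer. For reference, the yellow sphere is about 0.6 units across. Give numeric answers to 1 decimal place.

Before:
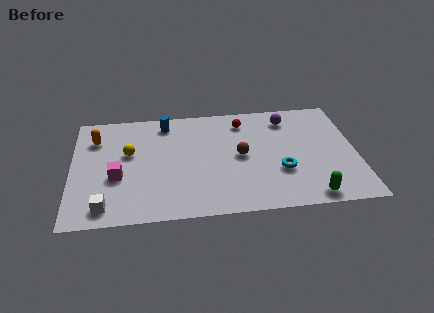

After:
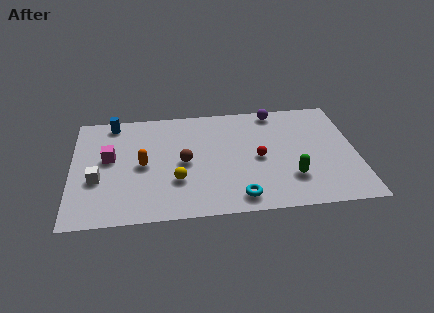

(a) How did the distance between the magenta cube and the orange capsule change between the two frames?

-1.5

The distance was about 3.3 in the first image and 1.8 in the second, so they moved 1.5 units closer together.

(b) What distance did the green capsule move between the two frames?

1.7

The green capsule moved from about (12.0, 0.9) to (11.1, 2.4), a distance of √(0.9² + 1.5²) ≈ 1.7.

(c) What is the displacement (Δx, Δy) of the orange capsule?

(2.4, -2.3)

The orange capsule started near (1.2, 6.5) and ended near (3.6, 4.2).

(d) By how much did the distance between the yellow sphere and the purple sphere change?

-1.2

They were about 8.4 units apart before and 7.2 after — 1.2 units closer together.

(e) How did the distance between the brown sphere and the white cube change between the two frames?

-3.1

Before: roughly 7.6 units apart; after: 4.5. That's 3.1 units closer together.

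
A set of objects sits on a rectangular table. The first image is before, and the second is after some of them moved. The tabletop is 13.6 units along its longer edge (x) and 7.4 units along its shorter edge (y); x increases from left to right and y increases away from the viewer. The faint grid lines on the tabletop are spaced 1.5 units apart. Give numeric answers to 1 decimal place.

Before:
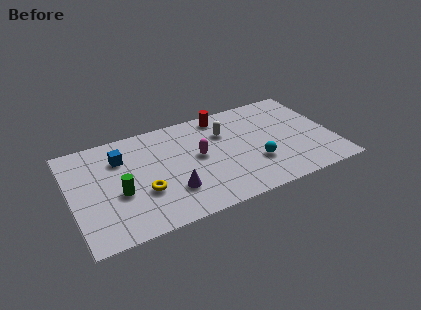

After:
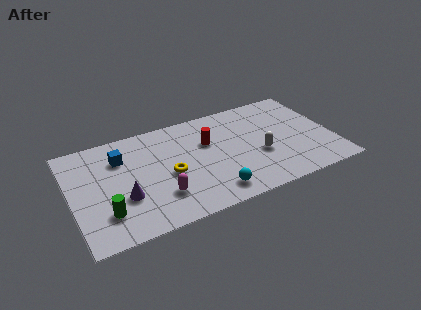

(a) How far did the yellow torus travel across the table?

1.6

The yellow torus moved from about (3.6, 2.6) to (5.0, 3.3), a distance of √(1.4² + 0.7²) ≈ 1.6.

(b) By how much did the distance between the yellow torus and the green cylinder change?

+2.4

They were about 1.3 units apart before and 3.7 after — 2.4 units further apart.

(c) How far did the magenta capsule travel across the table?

3.0

From (6.6, 4.0) to (4.4, 2.0), the magenta capsule covered √(2.2² + 2.0²) ≈ 3.0 units.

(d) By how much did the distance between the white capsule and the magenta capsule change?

+3.5

Before: roughly 1.9 units apart; after: 5.4. That's 3.5 units further apart.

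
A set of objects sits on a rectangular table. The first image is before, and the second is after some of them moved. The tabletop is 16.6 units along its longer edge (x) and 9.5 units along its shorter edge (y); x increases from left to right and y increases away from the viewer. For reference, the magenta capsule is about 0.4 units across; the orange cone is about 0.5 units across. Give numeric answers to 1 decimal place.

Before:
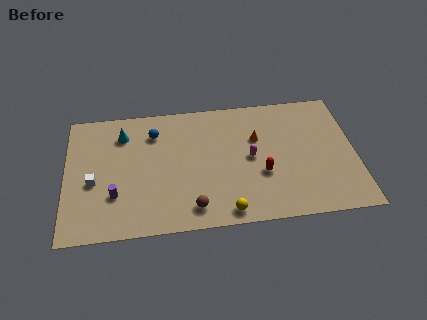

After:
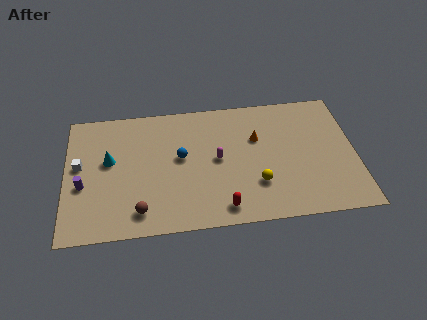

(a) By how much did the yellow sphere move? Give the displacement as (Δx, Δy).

(1.8, 1.8)

From the two frames, the yellow sphere sits at roughly (9.1, 1.0) before and (10.9, 2.8) after.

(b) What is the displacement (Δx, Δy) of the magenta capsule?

(-1.9, 0.1)

From the two frames, the magenta capsule sits at roughly (10.6, 4.8) before and (8.7, 4.9) after.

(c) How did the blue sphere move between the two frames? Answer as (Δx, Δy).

(1.5, -2.0)

The blue sphere started near (5.1, 7.3) and ended near (6.6, 5.3).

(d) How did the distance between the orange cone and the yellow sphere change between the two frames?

-2.1

Before: roughly 5.5 units apart; after: 3.4. That's 2.1 units closer together.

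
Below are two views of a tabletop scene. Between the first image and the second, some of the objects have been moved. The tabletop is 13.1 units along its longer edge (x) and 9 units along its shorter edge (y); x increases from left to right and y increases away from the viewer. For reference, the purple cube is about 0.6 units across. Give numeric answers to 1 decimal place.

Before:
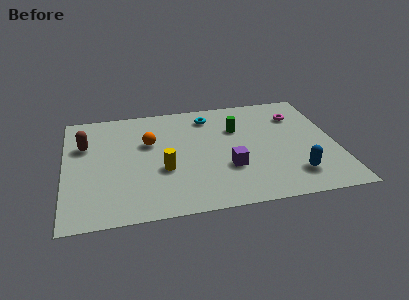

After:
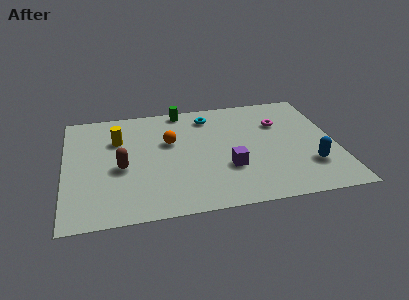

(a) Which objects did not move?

the cyan torus and the purple cube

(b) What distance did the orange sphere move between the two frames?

1.0

The orange sphere was near (4.1, 5.7) before and (5.1, 5.6) after, so it travelled √(1.0² + 0.1²) ≈ 1.0 units.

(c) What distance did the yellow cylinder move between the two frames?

3.5

From (4.7, 3.4) to (2.6, 6.2), the yellow cylinder covered √(2.1² + 2.8²) ≈ 3.5 units.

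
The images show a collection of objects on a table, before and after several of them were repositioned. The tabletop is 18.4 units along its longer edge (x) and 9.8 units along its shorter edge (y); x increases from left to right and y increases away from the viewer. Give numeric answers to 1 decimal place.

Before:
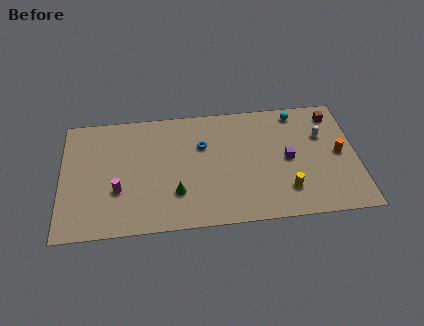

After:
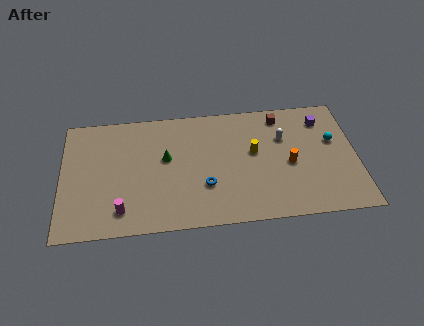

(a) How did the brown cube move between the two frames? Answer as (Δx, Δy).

(-3.3, 0.2)

From the two frames, the brown cube sits at roughly (17.1, 8.2) before and (13.8, 8.4) after.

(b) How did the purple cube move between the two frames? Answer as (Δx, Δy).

(2.3, 3.0)

From the two frames, the purple cube sits at roughly (14.1, 4.8) before and (16.4, 7.8) after.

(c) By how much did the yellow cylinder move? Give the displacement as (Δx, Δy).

(-1.9, 3.3)

The yellow cylinder started near (13.9, 2.3) and ended near (12.0, 5.6).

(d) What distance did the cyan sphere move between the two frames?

3.4

From (14.8, 8.6) to (17.0, 6.0), the cyan sphere covered √(2.2² + 2.6²) ≈ 3.4 units.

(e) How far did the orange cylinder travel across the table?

3.1

From (17.3, 4.9) to (14.2, 4.4), the orange cylinder covered √(3.1² + 0.5²) ≈ 3.1 units.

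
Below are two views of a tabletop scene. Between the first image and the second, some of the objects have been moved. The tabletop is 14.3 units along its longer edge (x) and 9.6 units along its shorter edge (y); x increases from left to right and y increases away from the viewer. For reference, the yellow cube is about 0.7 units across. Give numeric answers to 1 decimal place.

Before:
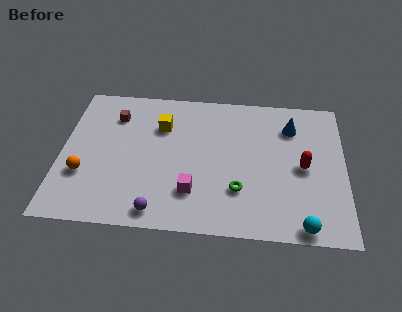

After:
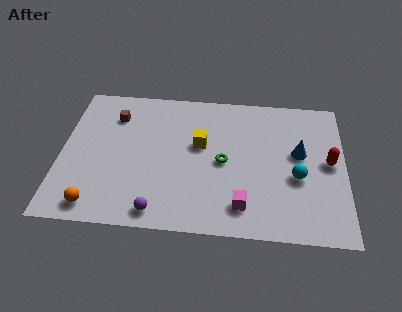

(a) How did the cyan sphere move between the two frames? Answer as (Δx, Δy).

(-0.3, 3.1)

From the two frames, the cyan sphere sits at roughly (12.2, 0.8) before and (11.9, 3.9) after.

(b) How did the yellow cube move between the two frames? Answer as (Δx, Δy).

(2.0, -1.1)

The yellow cube started near (5.0, 6.8) and ended near (7.0, 5.7).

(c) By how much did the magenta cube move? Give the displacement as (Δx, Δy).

(2.5, -0.7)

The magenta cube was at about (6.7, 2.5) and moved to about (9.2, 1.8).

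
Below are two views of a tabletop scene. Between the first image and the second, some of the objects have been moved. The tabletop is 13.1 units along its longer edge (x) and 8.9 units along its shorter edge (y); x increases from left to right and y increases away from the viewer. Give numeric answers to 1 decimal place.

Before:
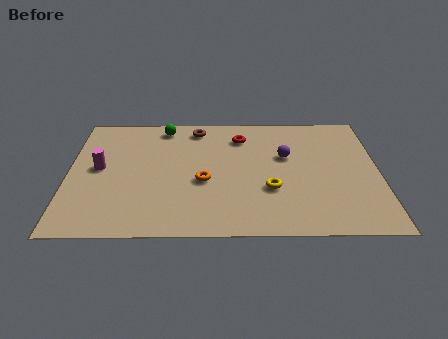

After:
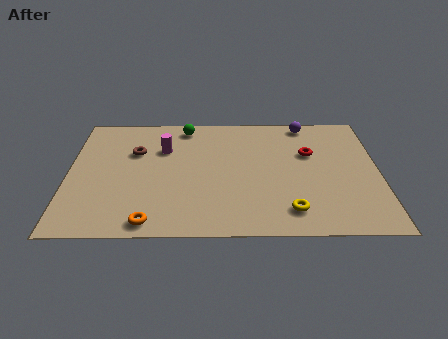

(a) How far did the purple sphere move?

2.7

From (9.2, 5.5) to (10.1, 8.0), the purple sphere covered √(0.9² + 2.5²) ≈ 2.7 units.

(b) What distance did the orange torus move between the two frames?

3.6

From (5.7, 3.7) to (3.5, 0.9), the orange torus covered √(2.2² + 2.8²) ≈ 3.6 units.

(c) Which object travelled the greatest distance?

the orange torus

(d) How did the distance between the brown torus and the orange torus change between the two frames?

+1.0

They were about 4.0 units apart before and 5.0 after — 1.0 units further apart.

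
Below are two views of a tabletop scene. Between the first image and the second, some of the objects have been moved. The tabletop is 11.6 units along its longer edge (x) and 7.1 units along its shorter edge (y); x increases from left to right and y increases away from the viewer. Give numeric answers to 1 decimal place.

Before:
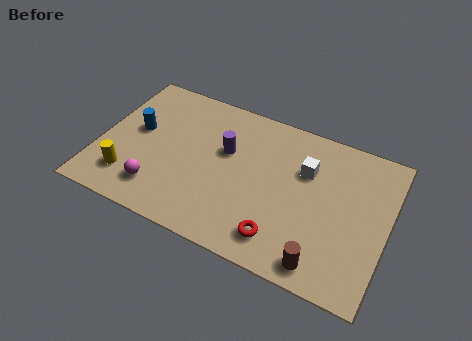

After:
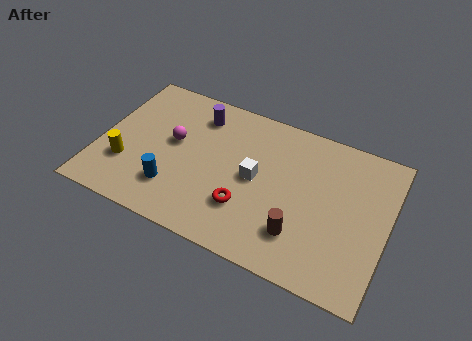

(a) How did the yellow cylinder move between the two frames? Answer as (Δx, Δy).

(-0.2, 0.6)

The yellow cylinder started near (1.4, 1.6) and ended near (1.2, 2.2).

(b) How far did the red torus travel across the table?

1.7

From (7.6, 1.3) to (6.1, 2.1), the red torus covered √(1.5² + 0.8²) ≈ 1.7 units.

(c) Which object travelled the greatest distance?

the blue cylinder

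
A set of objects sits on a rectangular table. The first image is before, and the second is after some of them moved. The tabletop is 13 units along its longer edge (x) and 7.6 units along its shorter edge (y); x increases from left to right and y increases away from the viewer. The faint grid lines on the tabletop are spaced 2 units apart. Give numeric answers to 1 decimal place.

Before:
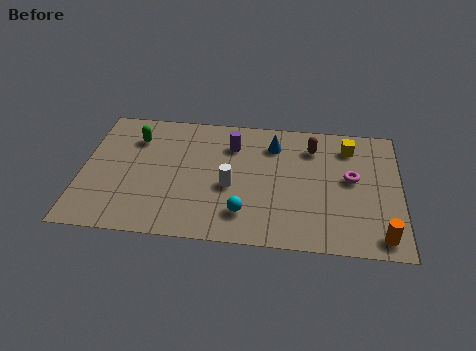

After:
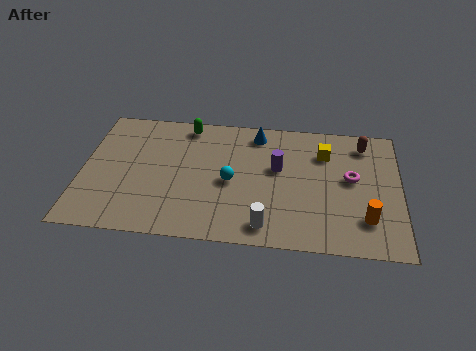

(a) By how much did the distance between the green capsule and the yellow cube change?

-3.0

They were about 8.8 units apart before and 5.8 after — 3.0 units closer together.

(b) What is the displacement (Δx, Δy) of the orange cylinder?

(-0.6, 0.9)

From the two frames, the orange cylinder sits at roughly (12.2, 1.0) before and (11.6, 1.9) after.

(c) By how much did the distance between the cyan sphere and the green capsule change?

-2.4

Before: roughly 6.1 units apart; after: 3.7. That's 2.4 units closer together.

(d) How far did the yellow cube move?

1.1

From (10.9, 6.1) to (9.9, 5.6), the yellow cube covered √(1.0² + 0.5²) ≈ 1.1 units.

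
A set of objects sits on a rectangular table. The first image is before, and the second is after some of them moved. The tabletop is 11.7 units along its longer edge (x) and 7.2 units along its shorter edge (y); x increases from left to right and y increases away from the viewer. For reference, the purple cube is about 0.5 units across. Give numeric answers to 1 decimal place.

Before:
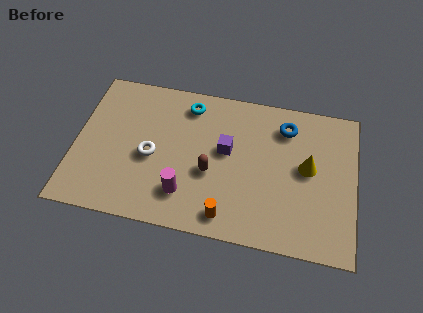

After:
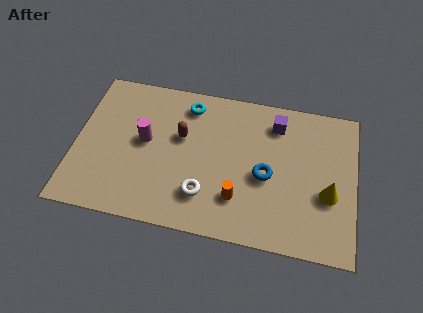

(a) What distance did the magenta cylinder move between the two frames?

2.8

From (4.7, 1.7) to (2.9, 3.9), the magenta cylinder covered √(1.8² + 2.2²) ≈ 2.8 units.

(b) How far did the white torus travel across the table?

2.7

The white torus moved from about (3.2, 3.2) to (5.5, 1.8), a distance of √(2.3² + 1.4²) ≈ 2.7.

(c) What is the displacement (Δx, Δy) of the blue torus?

(-0.7, -2.5)

The blue torus started near (8.7, 5.7) and ended near (8.0, 3.2).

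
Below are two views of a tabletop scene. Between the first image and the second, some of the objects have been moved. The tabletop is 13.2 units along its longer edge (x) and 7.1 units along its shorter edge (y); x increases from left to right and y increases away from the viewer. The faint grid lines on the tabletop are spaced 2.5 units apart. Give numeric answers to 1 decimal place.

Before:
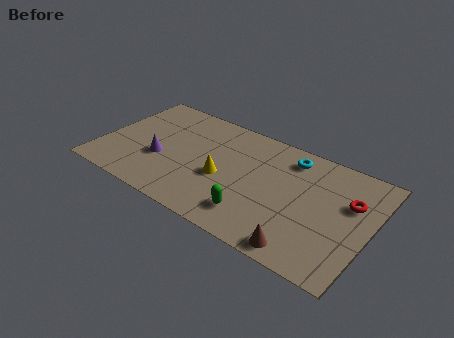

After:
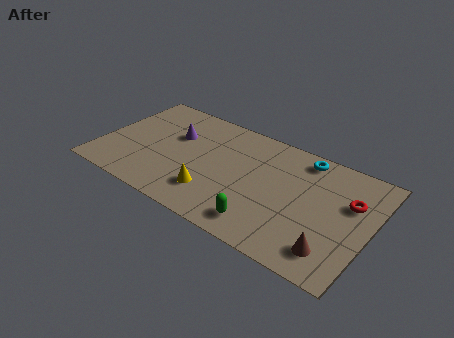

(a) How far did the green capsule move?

0.6

From (7.9, 1.5) to (8.4, 1.2), the green capsule covered √(0.5² + 0.3²) ≈ 0.6 units.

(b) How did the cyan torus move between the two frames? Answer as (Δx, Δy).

(0.6, 0.3)

From the two frames, the cyan torus sits at roughly (9.0, 5.9) before and (9.6, 6.2) after.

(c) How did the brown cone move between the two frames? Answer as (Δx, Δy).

(1.3, 0.6)

The brown cone started near (10.4, 0.8) and ended near (11.7, 1.4).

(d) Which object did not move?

the red torus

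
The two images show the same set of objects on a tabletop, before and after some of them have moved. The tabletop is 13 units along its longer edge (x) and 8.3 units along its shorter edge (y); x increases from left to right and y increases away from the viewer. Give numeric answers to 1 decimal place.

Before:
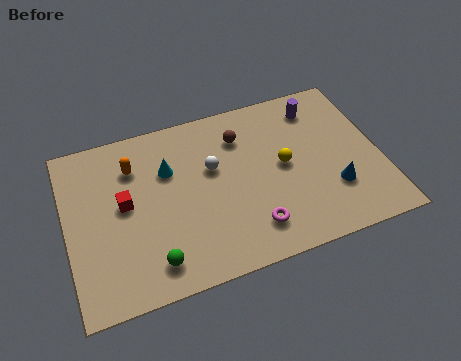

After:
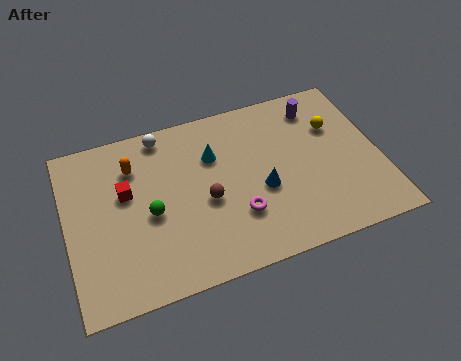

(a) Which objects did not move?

the orange capsule and the purple cylinder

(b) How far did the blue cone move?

3.0

The blue cone was near (10.9, 2.5) before and (8.0, 3.4) after, so it travelled √(2.9² + 0.9²) ≈ 3.0 units.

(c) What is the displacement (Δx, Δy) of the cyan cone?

(1.9, 0.1)

From the two frames, the cyan cone sits at roughly (4.3, 5.6) before and (6.2, 5.7) after.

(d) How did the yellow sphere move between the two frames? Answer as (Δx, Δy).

(2.3, 1.3)

The yellow sphere was at about (9.0, 4.3) and moved to about (11.3, 5.6).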